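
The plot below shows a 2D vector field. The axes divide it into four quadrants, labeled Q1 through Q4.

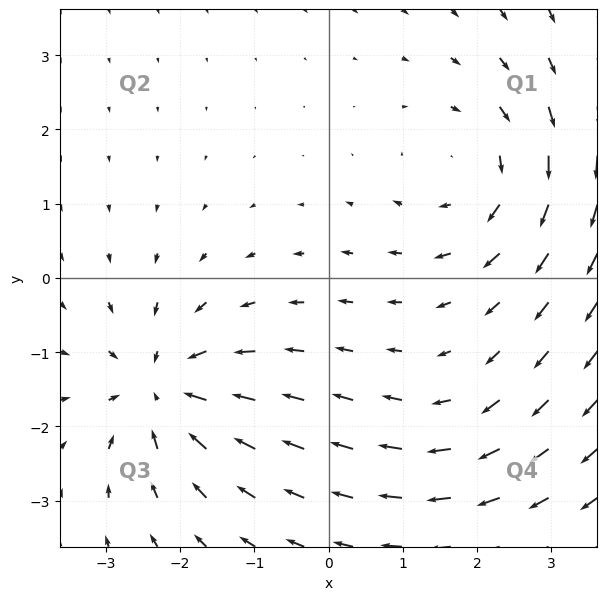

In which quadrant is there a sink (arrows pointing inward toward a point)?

Q3

The sink sits at approximately (-2.2, -1.5), which lies in quadrant Q3. The divergence there is about -6, negative as expected for a sink.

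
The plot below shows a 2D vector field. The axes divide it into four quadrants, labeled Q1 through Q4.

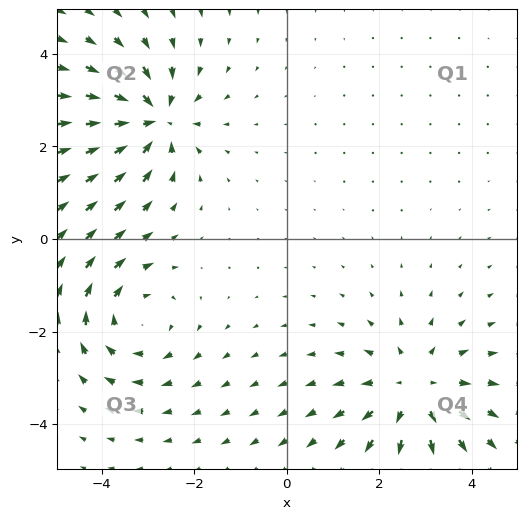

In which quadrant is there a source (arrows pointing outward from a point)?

Q4

The source sits at approximately (2.8, -3.3), which lies in quadrant Q4. The divergence there is about +3, positive as expected for a source.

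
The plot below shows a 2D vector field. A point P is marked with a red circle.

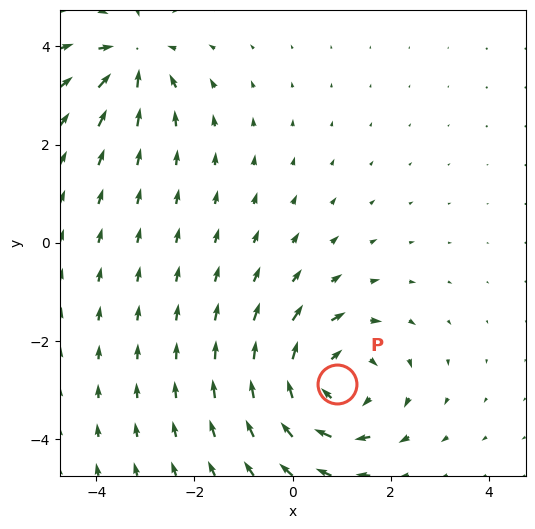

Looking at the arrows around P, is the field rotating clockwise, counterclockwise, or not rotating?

clockwise

Near P at (0.9, -2.9) the arrows circulate clockwise. The curl (z-component) there is about -4; negative curl means clockwise rotation.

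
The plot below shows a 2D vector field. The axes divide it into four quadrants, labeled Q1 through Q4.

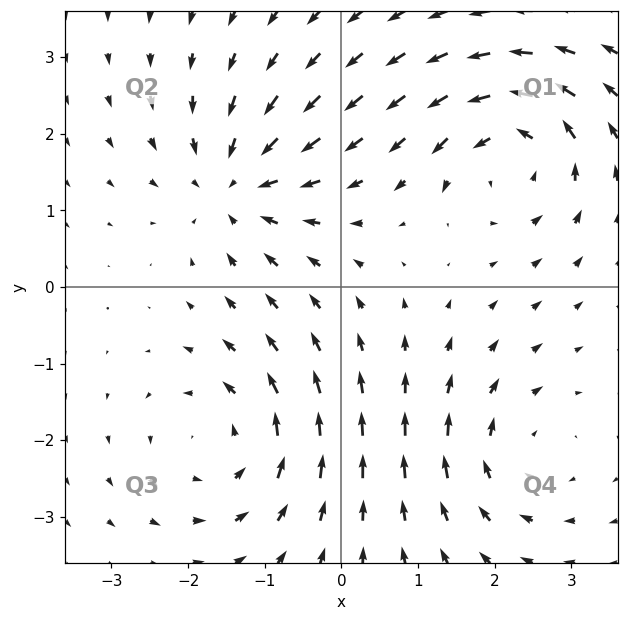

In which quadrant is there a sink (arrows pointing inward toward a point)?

The sink sits at approximately (-1.4, 1.3), which lies in quadrant Q2. The divergence there is about -5, negative as expected for a sink.

Q2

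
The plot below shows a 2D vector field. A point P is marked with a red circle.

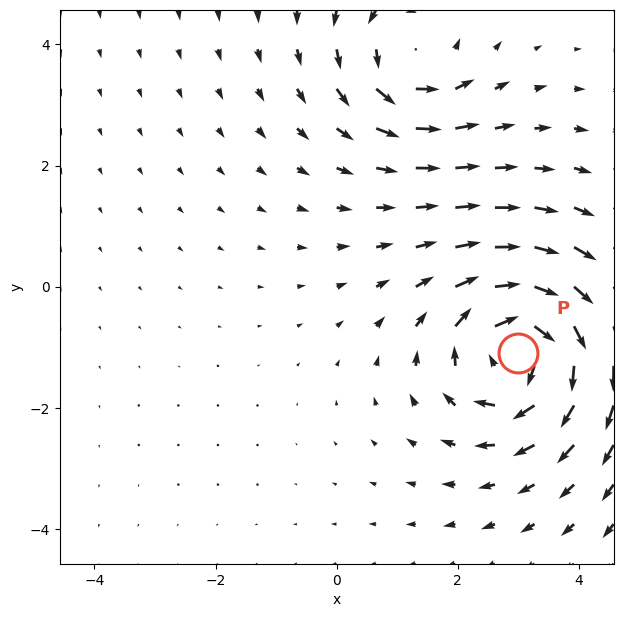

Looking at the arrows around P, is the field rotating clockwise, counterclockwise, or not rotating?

clockwise

Near P at (3.0, -1.1) the arrows circulate clockwise. The curl (z-component) there is about -5; negative curl means clockwise rotation.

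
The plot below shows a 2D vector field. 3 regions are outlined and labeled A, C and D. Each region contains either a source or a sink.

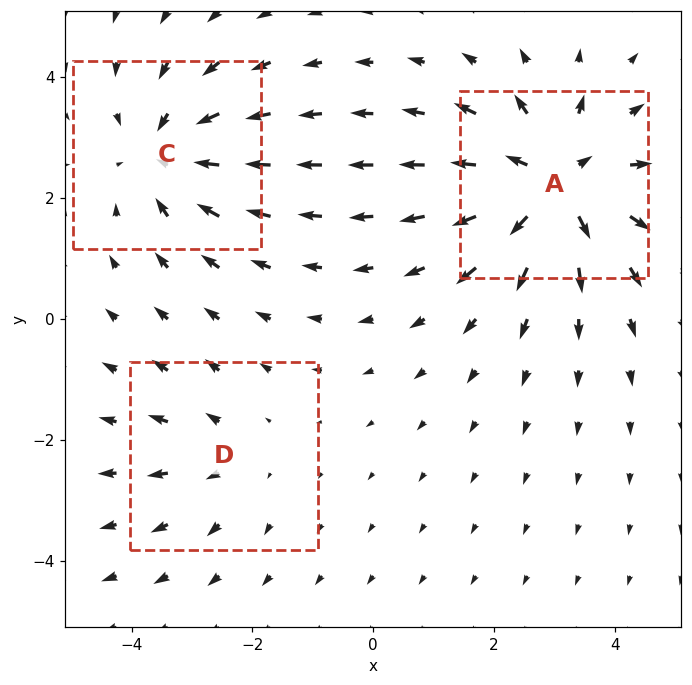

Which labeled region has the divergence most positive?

A

Divergence at each region's feature centre — A: about +4, C: about -3, D: about +2. Region A is most positive.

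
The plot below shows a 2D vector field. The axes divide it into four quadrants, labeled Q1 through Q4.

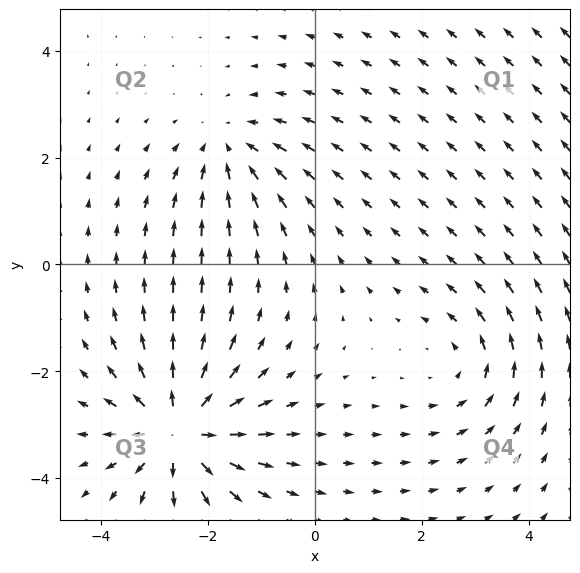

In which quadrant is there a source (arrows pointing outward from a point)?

The source sits at approximately (-2.5, -3.1), which lies in quadrant Q3. The divergence there is about +5, positive as expected for a source.

Q3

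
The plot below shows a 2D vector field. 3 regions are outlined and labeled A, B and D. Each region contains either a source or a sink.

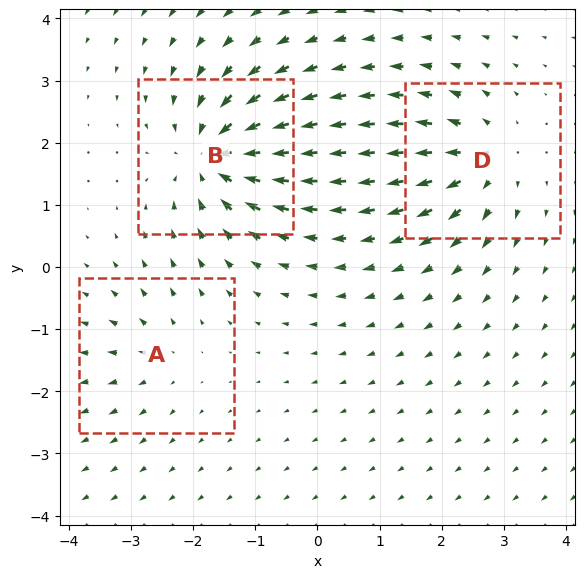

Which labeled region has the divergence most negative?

Divergence at each region's feature centre — A: about +2, B: about -6, D: about +4. Region B is most negative.

B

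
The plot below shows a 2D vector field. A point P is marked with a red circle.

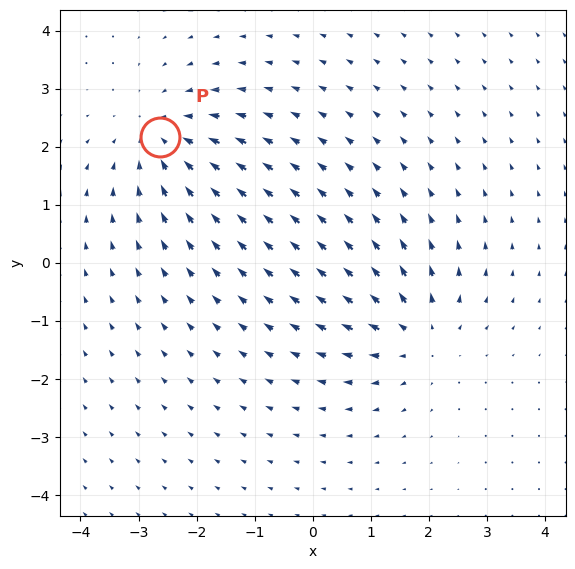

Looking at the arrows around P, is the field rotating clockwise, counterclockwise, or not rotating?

Near P at (-2.6, 2.2) the arrows show no circulation. The curl there is ≈0.

not rotating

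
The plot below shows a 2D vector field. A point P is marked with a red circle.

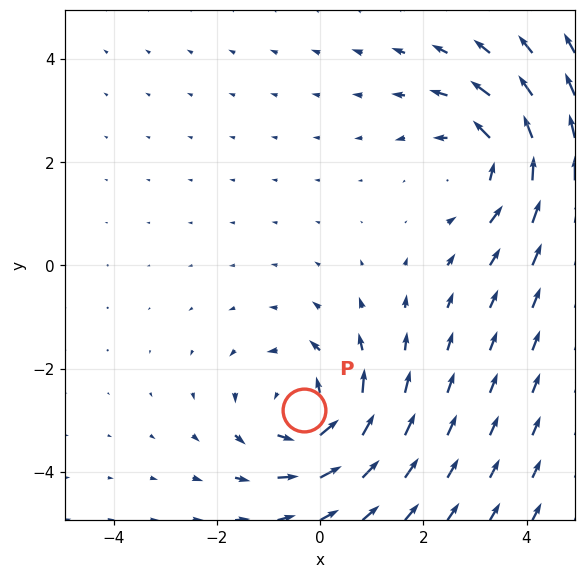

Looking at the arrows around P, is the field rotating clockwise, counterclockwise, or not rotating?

counterclockwise

Near P at (-0.3, -2.8) the arrows circulate counterclockwise. The curl (z-component) there is about +4; positive curl means counterclockwise rotation.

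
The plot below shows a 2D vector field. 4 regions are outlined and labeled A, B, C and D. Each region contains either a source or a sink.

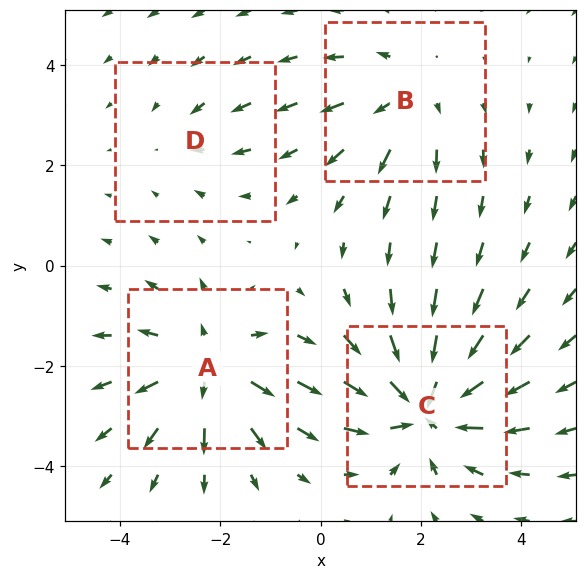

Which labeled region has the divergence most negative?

Divergence at each region's feature centre — A: about +4, B: about +3, C: about -6, D: about -2. Region C is most negative.

C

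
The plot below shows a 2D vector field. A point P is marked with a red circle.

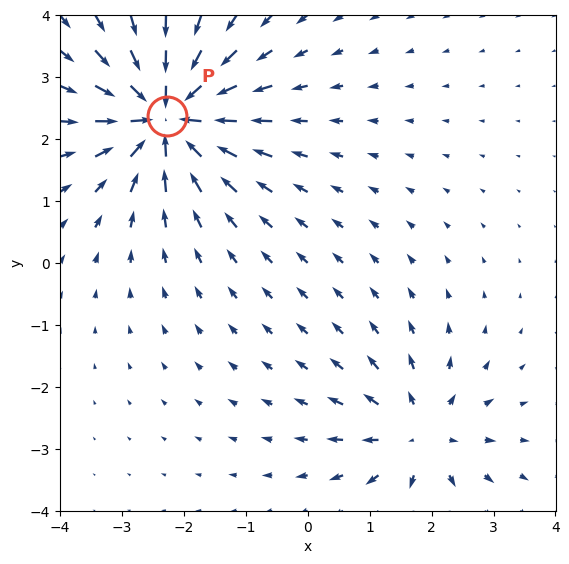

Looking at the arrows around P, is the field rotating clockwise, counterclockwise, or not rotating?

not rotating

Near P at (-2.3, 2.4) the arrows show no circulation. The curl there is ≈0.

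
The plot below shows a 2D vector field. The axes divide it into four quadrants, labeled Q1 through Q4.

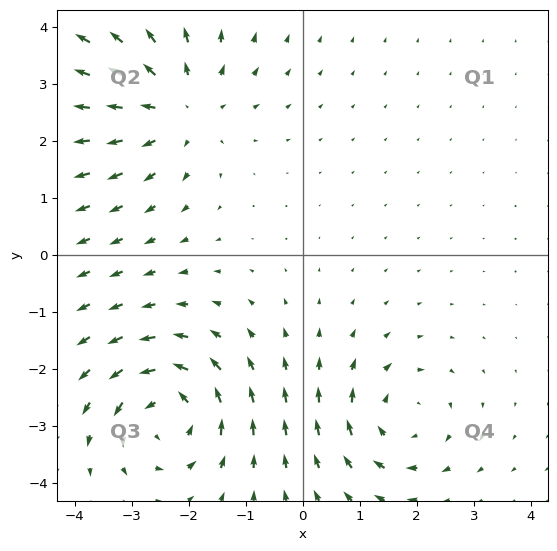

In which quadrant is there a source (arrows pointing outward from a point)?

The source sits at approximately (-2.2, 2.6), which lies in quadrant Q2. The divergence there is about +3, positive as expected for a source.

Q2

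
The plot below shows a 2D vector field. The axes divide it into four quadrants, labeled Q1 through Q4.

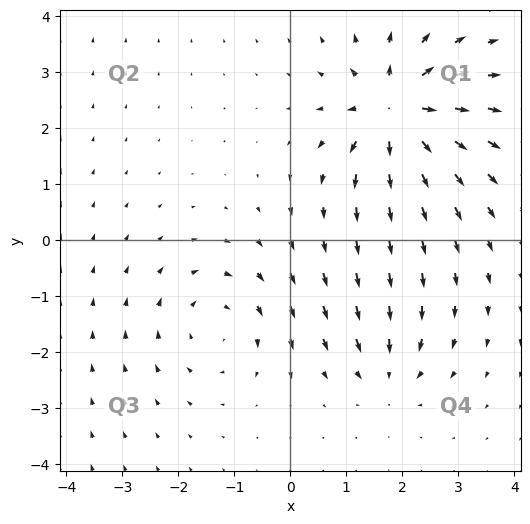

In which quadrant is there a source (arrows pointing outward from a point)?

Q1

The source sits at approximately (1.9, 2.3), which lies in quadrant Q1. The divergence there is about +7, positive as expected for a source.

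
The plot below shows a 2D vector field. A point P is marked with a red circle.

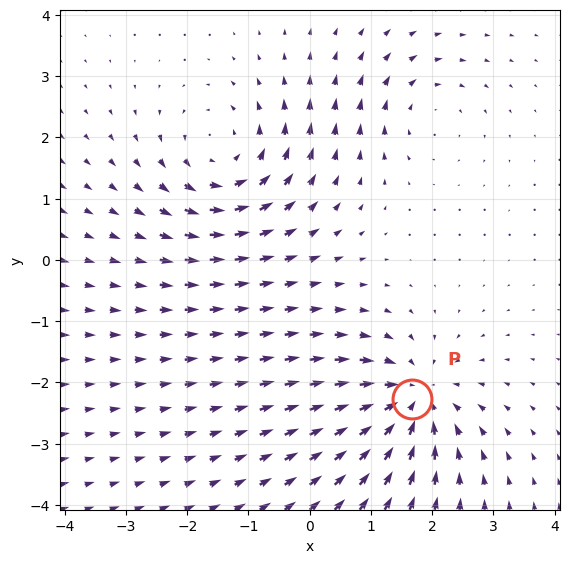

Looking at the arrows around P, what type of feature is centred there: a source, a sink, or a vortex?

sink

At P (1.7, -2.3) the arrows converge inward. Divergence about -5, curl ≈0 — negative divergence with near-zero curl is a sink.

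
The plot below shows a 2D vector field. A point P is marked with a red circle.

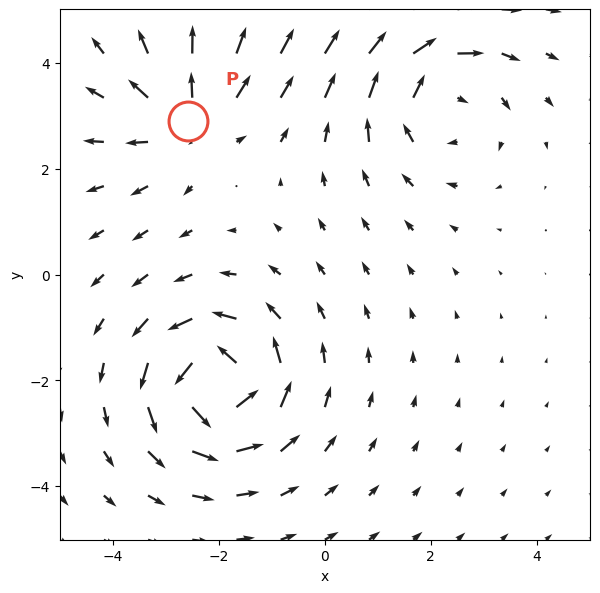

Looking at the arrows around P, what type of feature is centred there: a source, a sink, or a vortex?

source

At P (-2.6, 2.9) the arrows spread outward. Divergence about +3, curl ≈0 — positive divergence with near-zero curl is a source.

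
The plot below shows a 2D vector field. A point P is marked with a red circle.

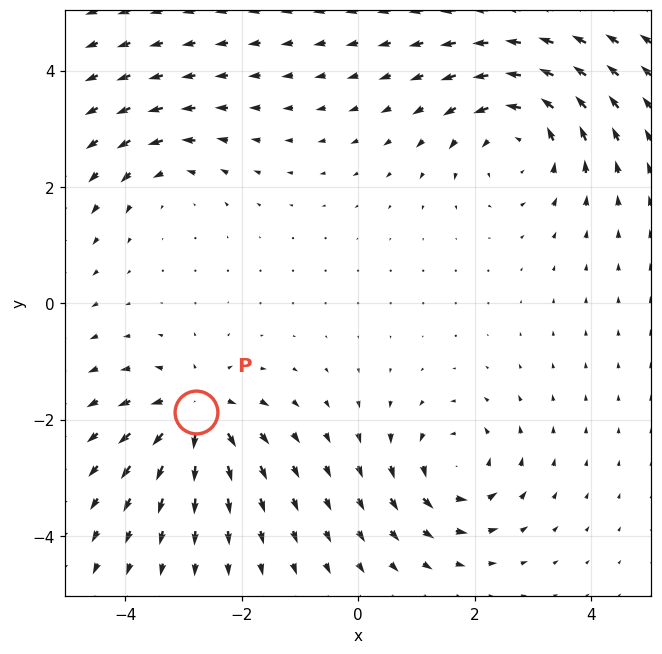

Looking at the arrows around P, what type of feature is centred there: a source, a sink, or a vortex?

At P (-2.8, -1.9) the arrows spread outward. Divergence about +5, curl ≈0 — positive divergence with near-zero curl is a source.

source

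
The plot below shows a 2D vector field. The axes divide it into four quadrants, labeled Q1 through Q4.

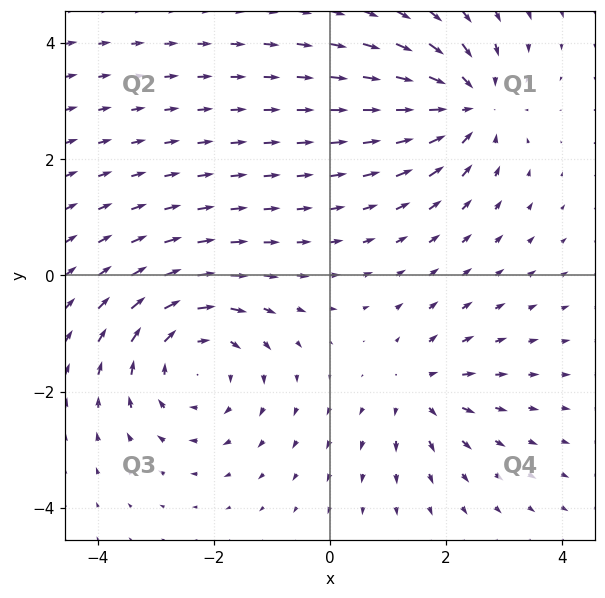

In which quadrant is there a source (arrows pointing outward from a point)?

The source sits at approximately (1.5, -2.0), which lies in quadrant Q4. The divergence there is about +3, positive as expected for a source.

Q4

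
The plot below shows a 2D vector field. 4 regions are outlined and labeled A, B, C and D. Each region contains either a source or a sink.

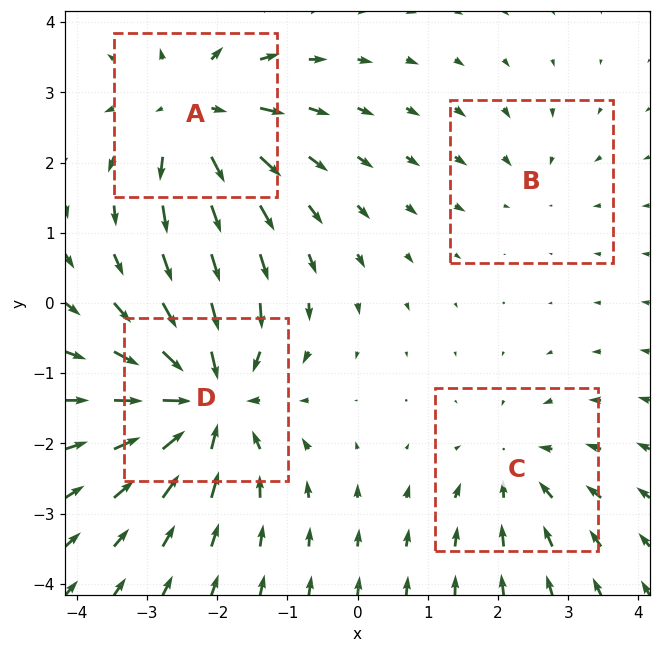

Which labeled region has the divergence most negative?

Divergence at each region's feature centre — A: about +5, B: about -2, C: about -3, D: about -7. Region D is most negative.

D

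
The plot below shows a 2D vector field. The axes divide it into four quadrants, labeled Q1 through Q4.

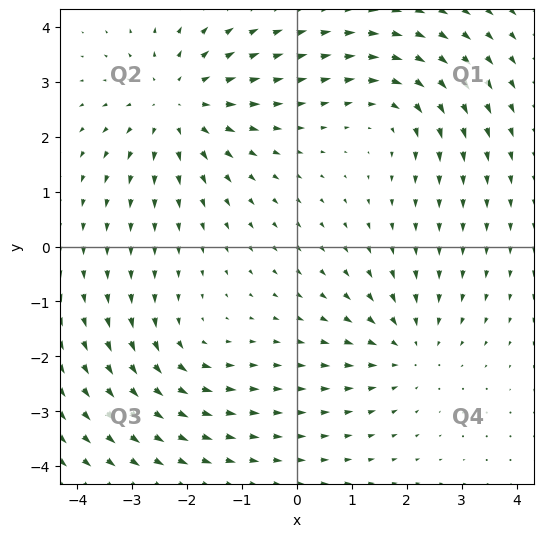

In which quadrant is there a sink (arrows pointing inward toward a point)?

The sink sits at approximately (2.0, -1.9), which lies in quadrant Q4. The divergence there is about -3, negative as expected for a sink.

Q4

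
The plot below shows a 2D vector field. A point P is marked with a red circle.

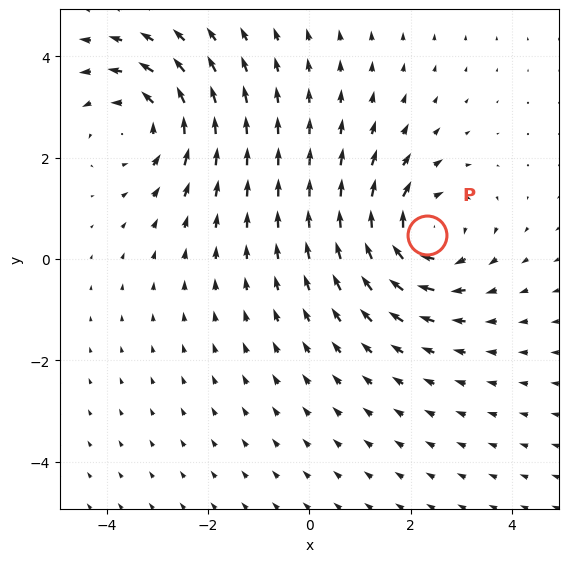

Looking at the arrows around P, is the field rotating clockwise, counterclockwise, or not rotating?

Near P at (2.3, 0.5) the arrows circulate clockwise. The curl (z-component) there is about -4; negative curl means clockwise rotation.

clockwise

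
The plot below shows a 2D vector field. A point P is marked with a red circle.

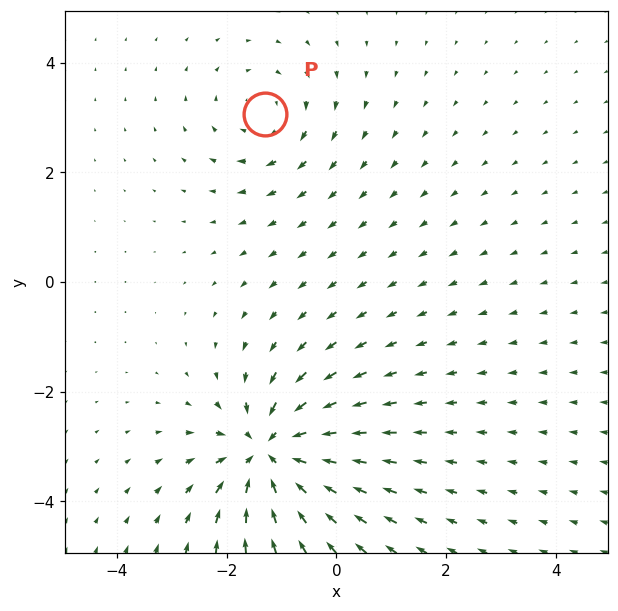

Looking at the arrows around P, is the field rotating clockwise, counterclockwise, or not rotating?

Near P at (-1.3, 3.1) the arrows circulate clockwise. The curl (z-component) there is about -3; negative curl means clockwise rotation.

clockwise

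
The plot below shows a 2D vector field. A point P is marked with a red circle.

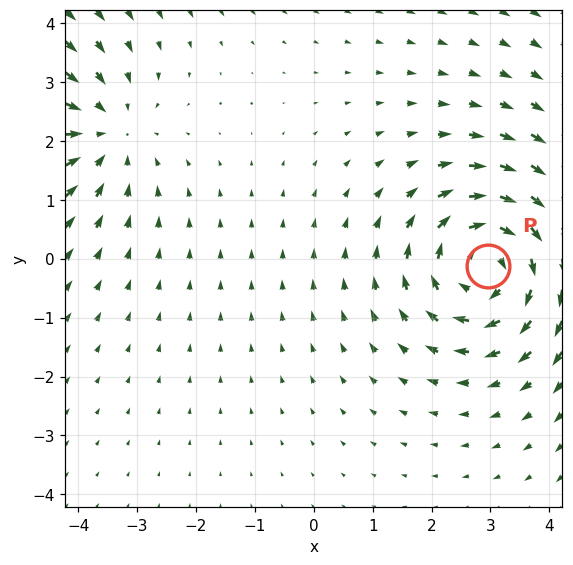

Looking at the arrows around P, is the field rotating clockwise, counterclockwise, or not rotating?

clockwise

Near P at (3.0, -0.1) the arrows circulate clockwise. The curl (z-component) there is about -5; negative curl means clockwise rotation.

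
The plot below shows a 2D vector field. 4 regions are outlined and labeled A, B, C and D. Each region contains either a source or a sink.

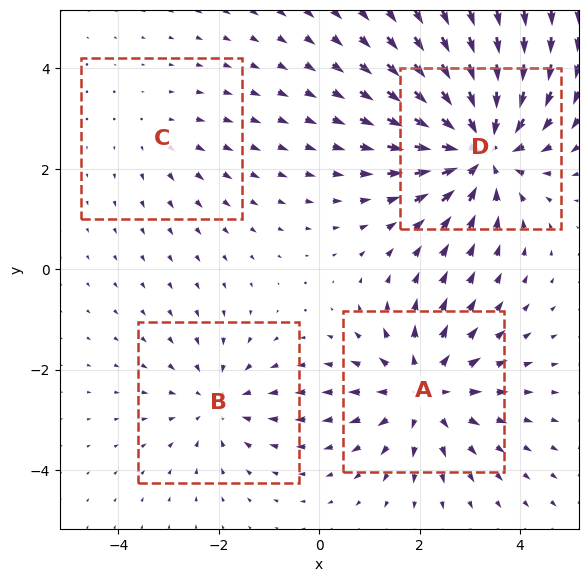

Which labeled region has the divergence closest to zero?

Divergence at each region's feature centre — A: about +5, B: about -3, C: about +2, D: about -7. Region C is closest to zero.

C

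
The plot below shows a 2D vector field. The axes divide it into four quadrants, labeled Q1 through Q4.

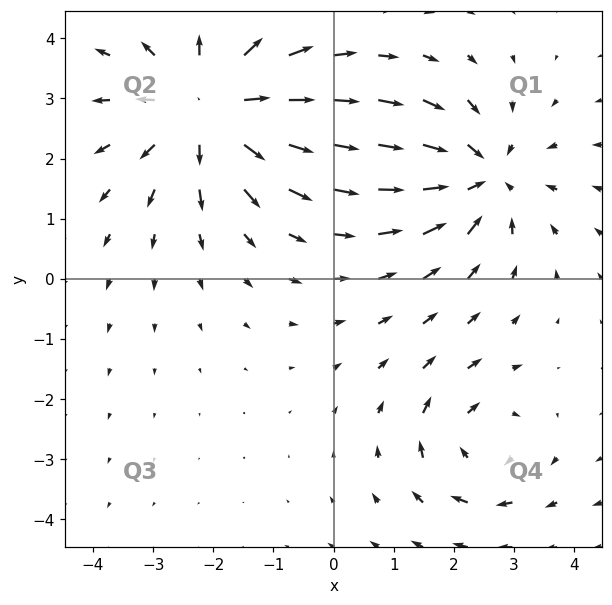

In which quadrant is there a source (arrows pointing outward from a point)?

The source sits at approximately (-2.1, 2.9), which lies in quadrant Q2. The divergence there is about +4, positive as expected for a source.

Q2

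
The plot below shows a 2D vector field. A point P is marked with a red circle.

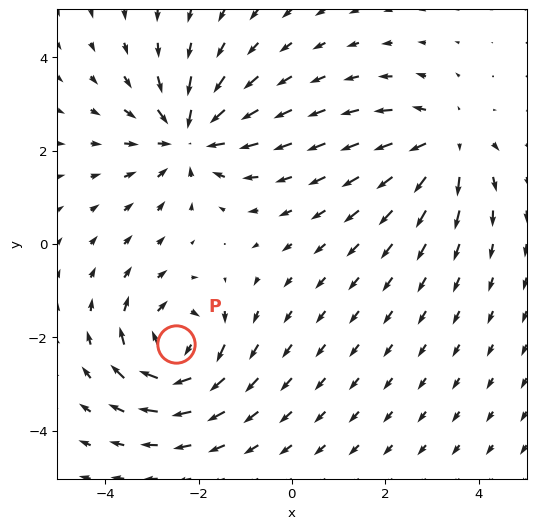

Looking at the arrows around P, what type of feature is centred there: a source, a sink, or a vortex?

At P (-2.5, -2.2) the arrows circulate clockwise. Divergence ≈0, curl about -6 — near-zero divergence with nonzero curl is a vortex.

vortex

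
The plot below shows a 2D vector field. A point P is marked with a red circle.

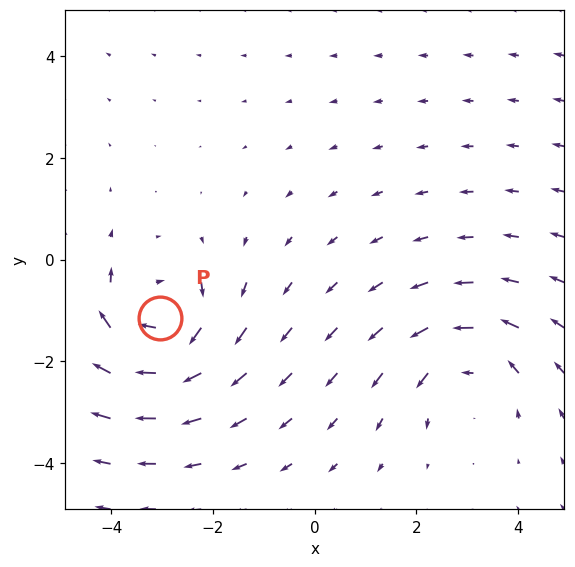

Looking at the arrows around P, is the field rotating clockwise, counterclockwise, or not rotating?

clockwise

Near P at (-3.0, -1.2) the arrows circulate clockwise. The curl (z-component) there is about -6; negative curl means clockwise rotation.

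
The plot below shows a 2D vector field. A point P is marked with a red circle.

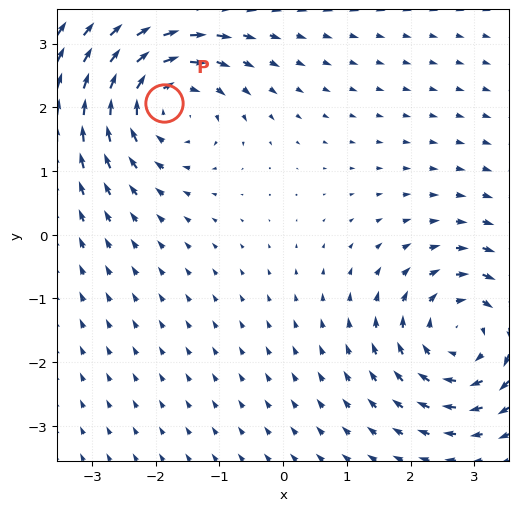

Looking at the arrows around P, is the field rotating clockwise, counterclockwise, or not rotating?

clockwise

Near P at (-1.9, 2.1) the arrows circulate clockwise. The curl (z-component) there is about -4; negative curl means clockwise rotation.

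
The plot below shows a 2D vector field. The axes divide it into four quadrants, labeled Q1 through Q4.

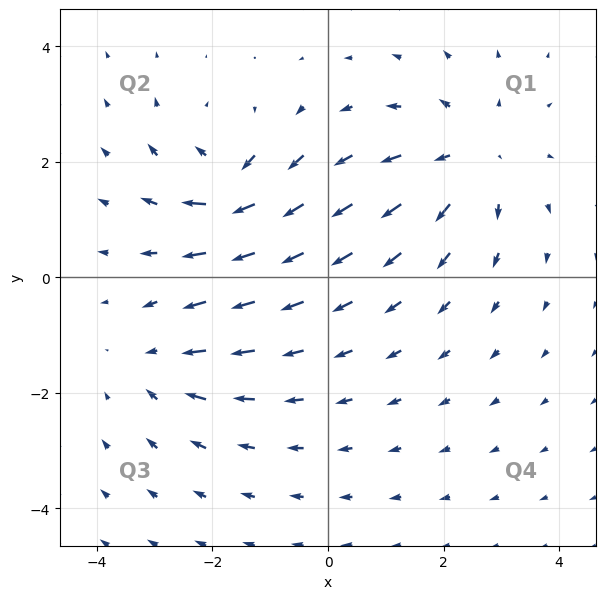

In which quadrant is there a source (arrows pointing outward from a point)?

Q1

The source sits at approximately (2.5, 2.1), which lies in quadrant Q1. The divergence there is about +4, positive as expected for a source.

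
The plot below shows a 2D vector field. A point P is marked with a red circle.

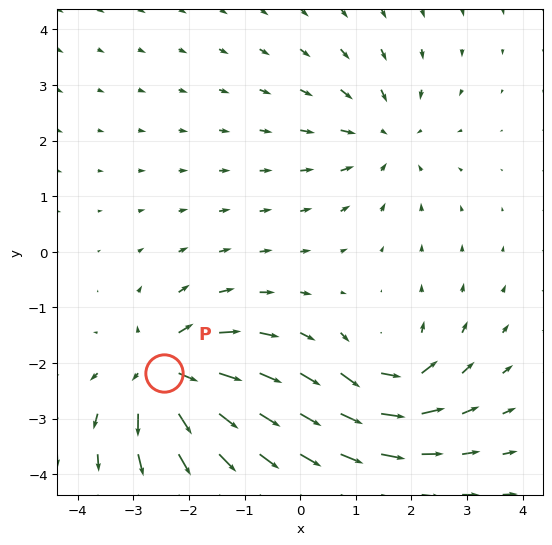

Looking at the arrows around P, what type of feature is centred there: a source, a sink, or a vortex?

source

At P (-2.4, -2.2) the arrows spread outward. Divergence about +7, curl ≈0 — positive divergence with near-zero curl is a source.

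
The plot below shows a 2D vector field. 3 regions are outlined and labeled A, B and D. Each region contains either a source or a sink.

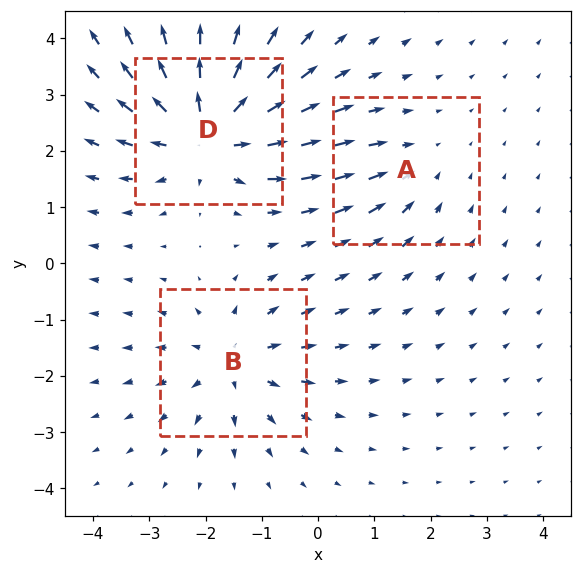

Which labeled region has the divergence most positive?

D

Divergence at each region's feature centre — A: about -2, B: about +4, D: about +5. Region D is most positive.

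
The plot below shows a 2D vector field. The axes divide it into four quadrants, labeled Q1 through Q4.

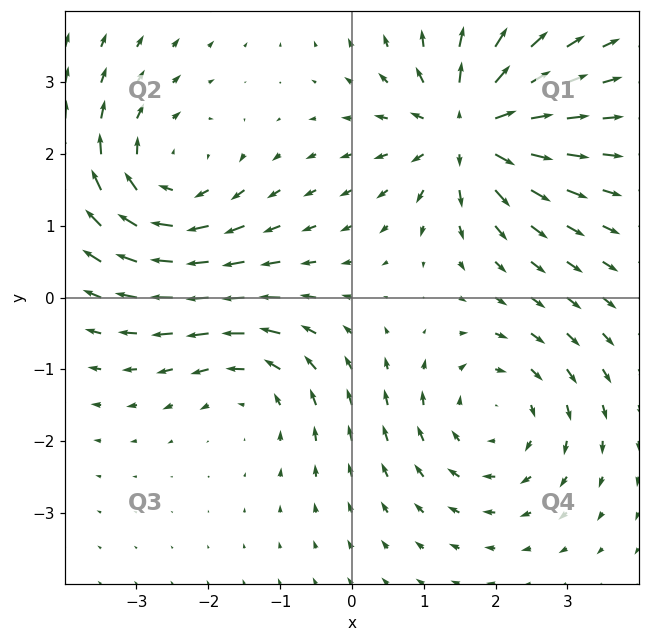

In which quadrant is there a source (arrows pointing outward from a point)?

The source sits at approximately (1.6, 2.3), which lies in quadrant Q1. The divergence there is about +5, positive as expected for a source.

Q1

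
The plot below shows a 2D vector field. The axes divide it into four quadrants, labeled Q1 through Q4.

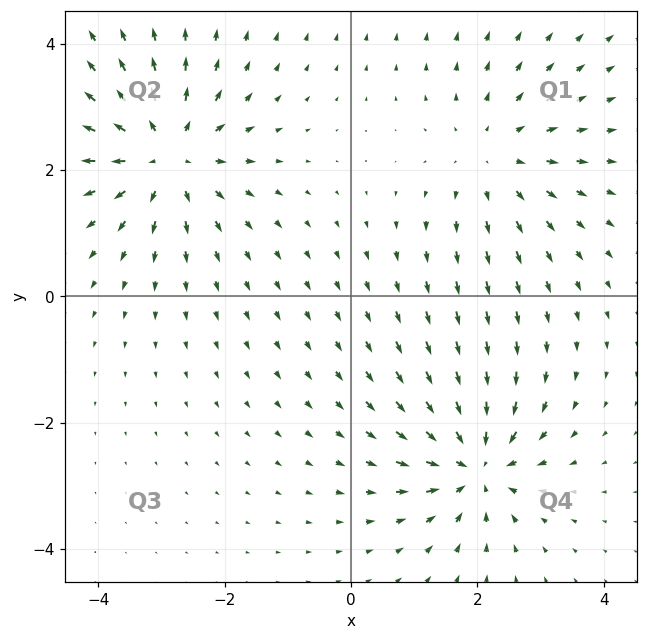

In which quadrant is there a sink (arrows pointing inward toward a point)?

The sink sits at approximately (2.0, -2.7), which lies in quadrant Q4. The divergence there is about -6, negative as expected for a sink.

Q4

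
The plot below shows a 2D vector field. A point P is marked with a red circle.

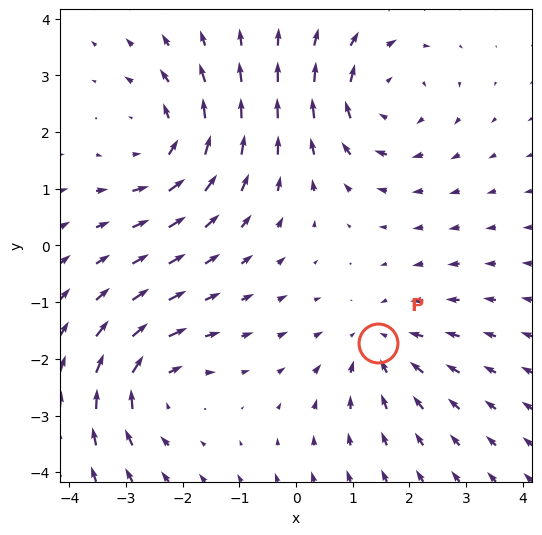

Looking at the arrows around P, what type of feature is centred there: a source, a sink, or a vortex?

At P (1.4, -1.7) the arrows converge inward. Divergence about -3, curl ≈0 — negative divergence with near-zero curl is a sink.

sink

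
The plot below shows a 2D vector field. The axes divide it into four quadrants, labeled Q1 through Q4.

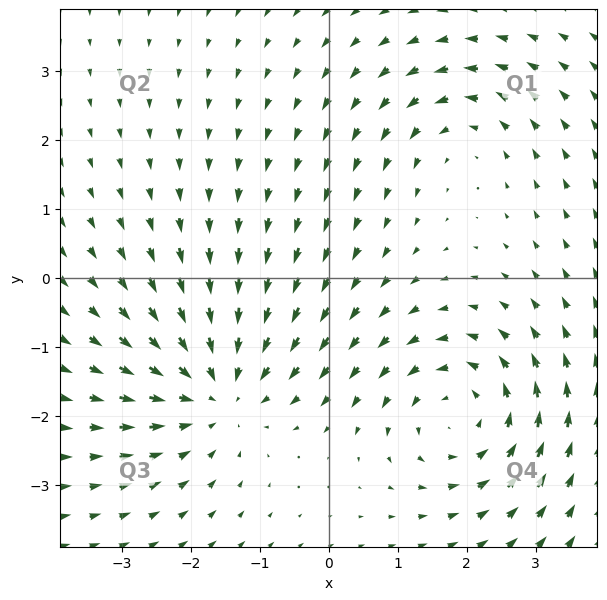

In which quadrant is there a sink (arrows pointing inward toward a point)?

The sink sits at approximately (-1.6, -1.6), which lies in quadrant Q3. The divergence there is about -4, negative as expected for a sink.

Q3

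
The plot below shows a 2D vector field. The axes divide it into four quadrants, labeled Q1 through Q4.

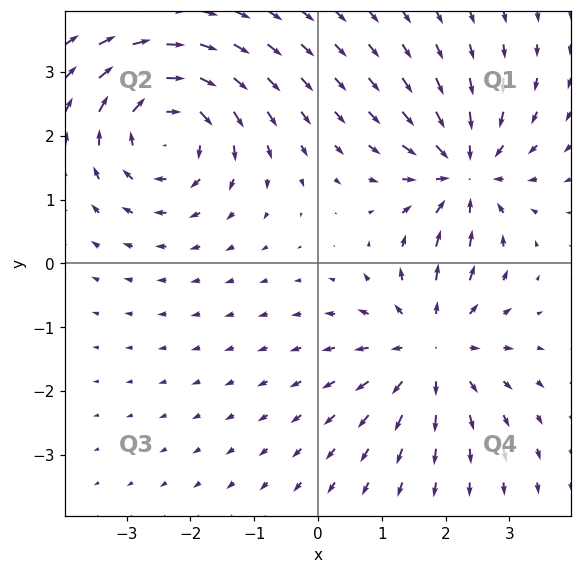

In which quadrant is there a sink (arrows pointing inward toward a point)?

Q1

The sink sits at approximately (2.3, 1.4), which lies in quadrant Q1. The divergence there is about -4, negative as expected for a sink.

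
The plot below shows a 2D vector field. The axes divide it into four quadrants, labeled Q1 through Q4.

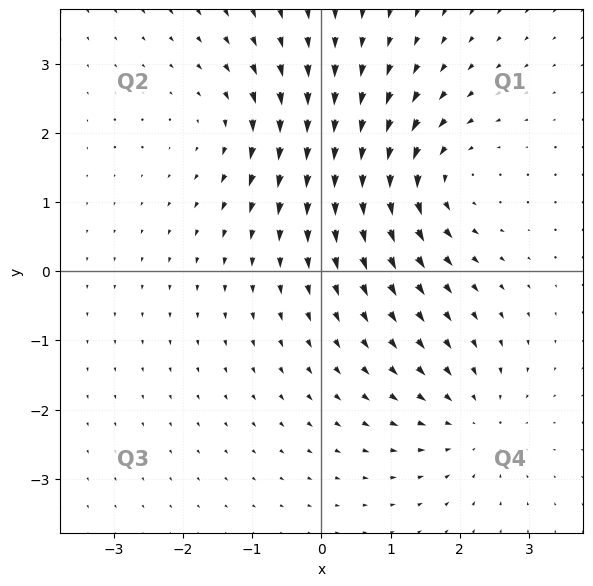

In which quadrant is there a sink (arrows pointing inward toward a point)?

The sink sits at approximately (2.2, -2.1), which lies in quadrant Q4. The divergence there is about -4, negative as expected for a sink.

Q4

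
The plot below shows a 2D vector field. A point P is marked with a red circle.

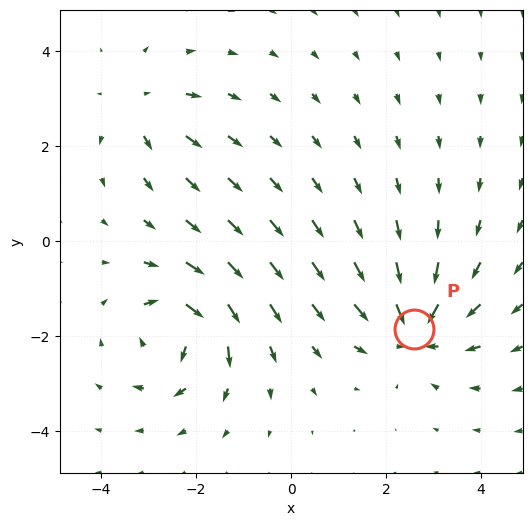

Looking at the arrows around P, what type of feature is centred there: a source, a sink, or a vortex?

At P (2.6, -1.8) the arrows converge inward. Divergence about -5, curl ≈0 — negative divergence with near-zero curl is a sink.

sink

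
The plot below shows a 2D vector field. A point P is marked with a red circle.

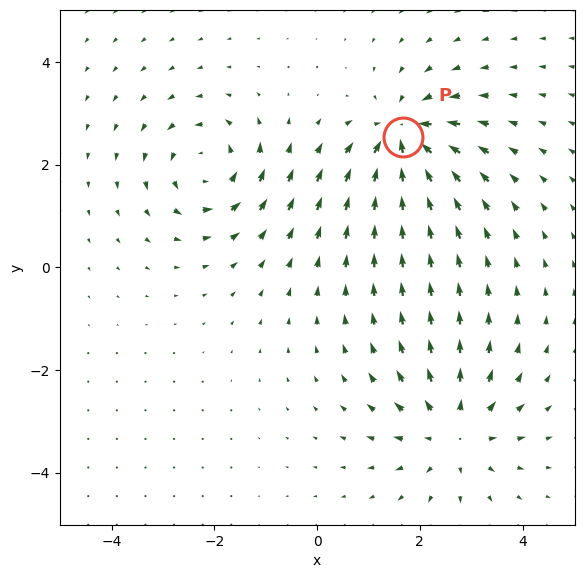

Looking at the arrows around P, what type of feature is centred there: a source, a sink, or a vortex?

sink

At P (1.7, 2.5) the arrows converge inward. Divergence about -6, curl ≈0 — negative divergence with near-zero curl is a sink.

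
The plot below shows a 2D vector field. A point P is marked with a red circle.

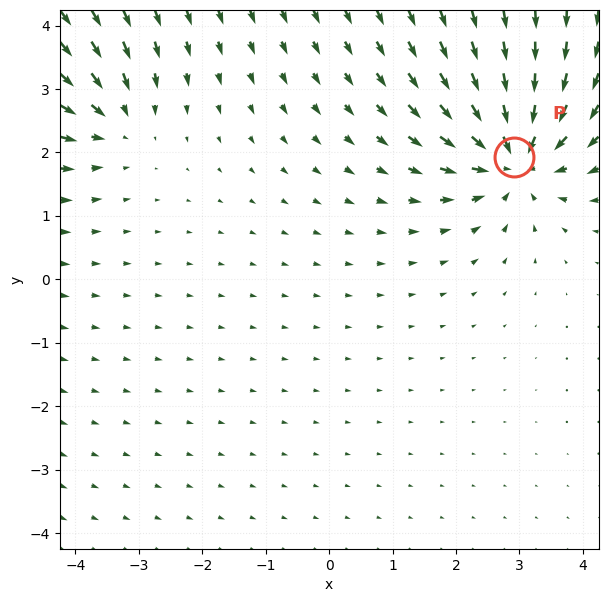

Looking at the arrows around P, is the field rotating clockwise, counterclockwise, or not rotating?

not rotating

Near P at (2.9, 1.9) the arrows show no circulation. The curl there is ≈0.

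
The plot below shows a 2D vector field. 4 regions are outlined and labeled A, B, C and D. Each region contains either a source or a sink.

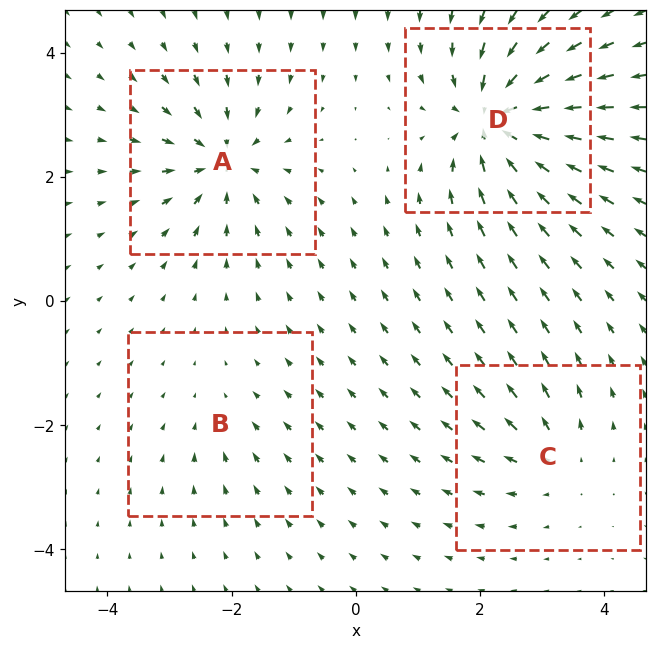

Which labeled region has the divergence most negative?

D

Divergence at each region's feature centre — A: about -7, B: about -2, C: about +4, D: about -10. Region D is most negative.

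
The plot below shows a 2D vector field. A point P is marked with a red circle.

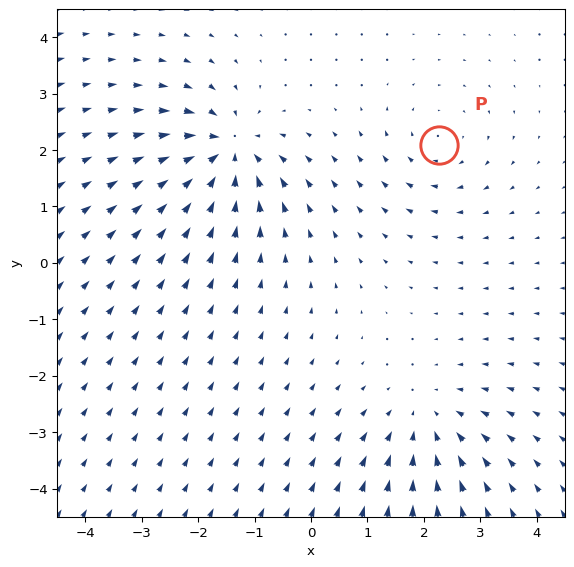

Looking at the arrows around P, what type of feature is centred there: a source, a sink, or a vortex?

vortex

At P (2.3, 2.1) the arrows circulate clockwise. Divergence ≈0, curl about -3 — near-zero divergence with nonzero curl is a vortex.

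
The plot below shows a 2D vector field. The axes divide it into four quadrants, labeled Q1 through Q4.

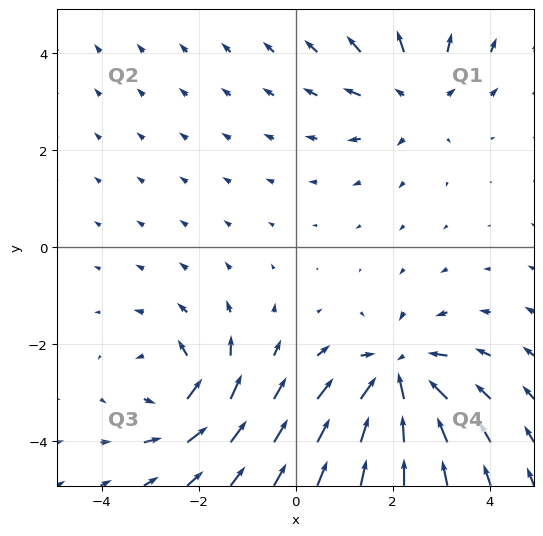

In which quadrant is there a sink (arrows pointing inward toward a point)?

Q4

The sink sits at approximately (2.1, -2.7), which lies in quadrant Q4. The divergence there is about -4, negative as expected for a sink.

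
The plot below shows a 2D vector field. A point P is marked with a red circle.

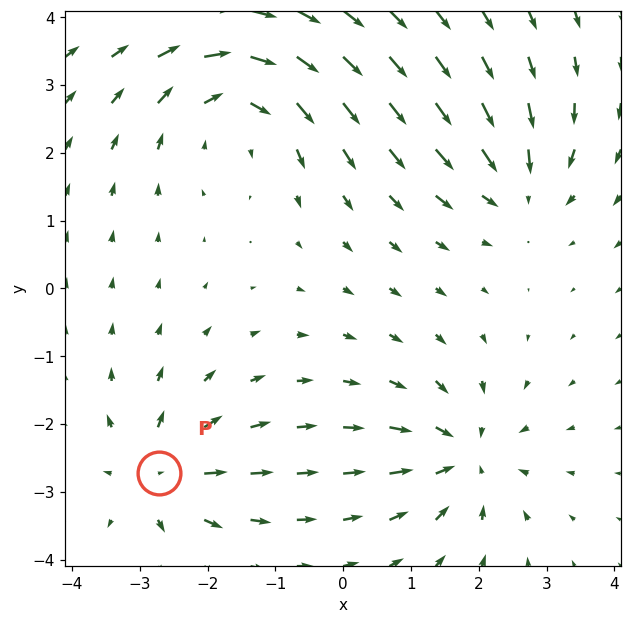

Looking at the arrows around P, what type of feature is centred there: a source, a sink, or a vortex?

At P (-2.7, -2.7) the arrows spread outward. Divergence about +5, curl ≈0 — positive divergence with near-zero curl is a source.

source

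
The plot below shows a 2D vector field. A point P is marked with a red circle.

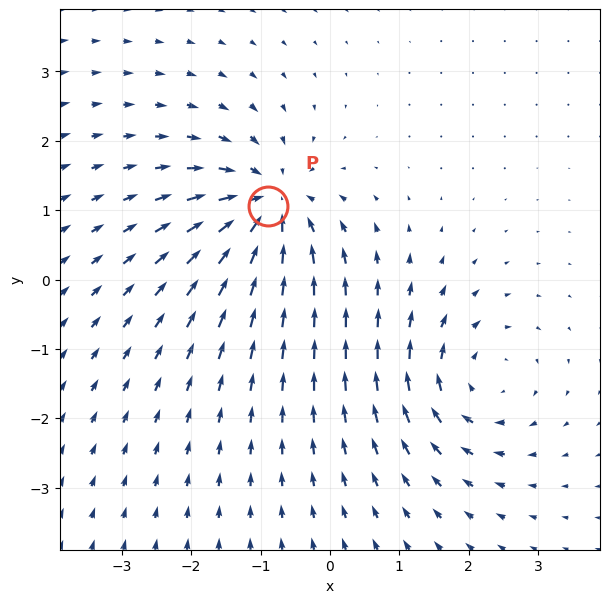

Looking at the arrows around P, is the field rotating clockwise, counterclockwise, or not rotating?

not rotating

Near P at (-0.9, 1.1) the arrows show no circulation. The curl there is ≈0.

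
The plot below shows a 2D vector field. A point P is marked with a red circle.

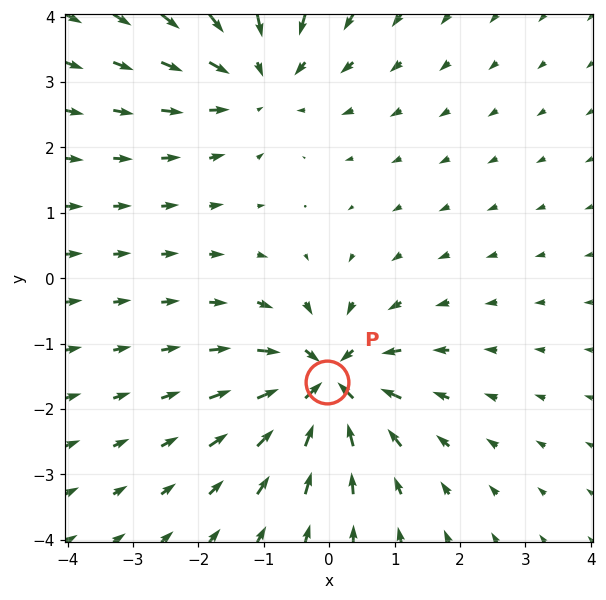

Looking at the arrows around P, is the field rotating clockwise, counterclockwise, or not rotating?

Near P at (-0.0, -1.6) the arrows show no circulation. The curl there is ≈0.

not rotating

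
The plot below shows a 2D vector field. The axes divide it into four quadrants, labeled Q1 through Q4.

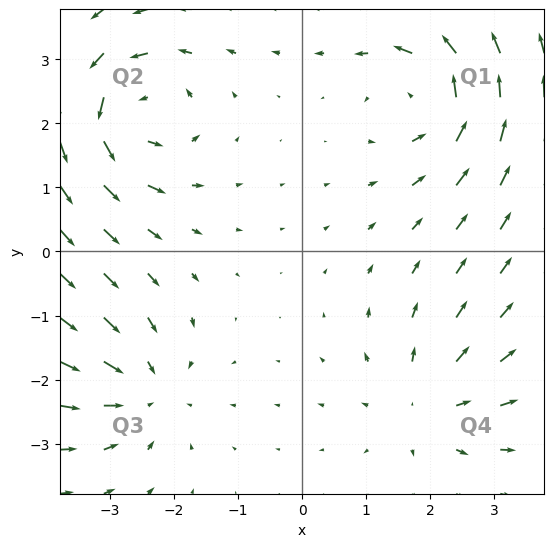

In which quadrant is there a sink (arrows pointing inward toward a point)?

The sink sits at approximately (-2.5, -2.1), which lies in quadrant Q3. The divergence there is about -5, negative as expected for a sink.

Q3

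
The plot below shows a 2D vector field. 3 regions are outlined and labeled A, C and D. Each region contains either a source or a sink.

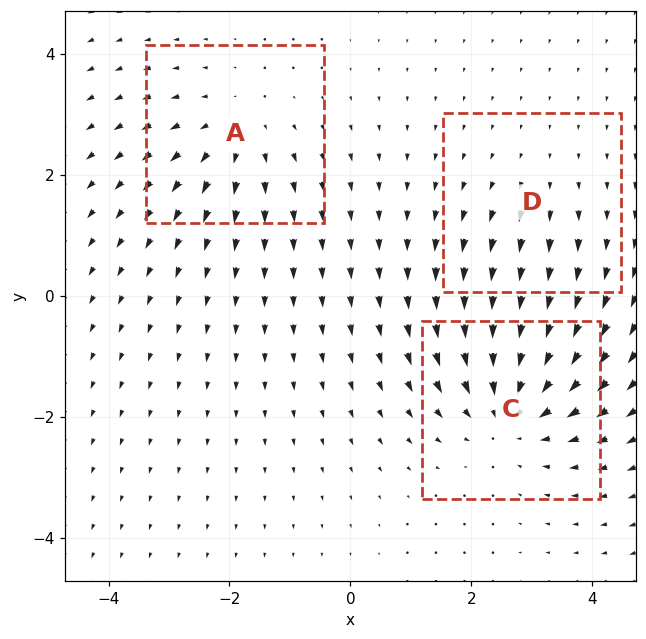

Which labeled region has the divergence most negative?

Divergence at each region's feature centre — A: about +3, C: about -4, D: about +2. Region C is most negative.

C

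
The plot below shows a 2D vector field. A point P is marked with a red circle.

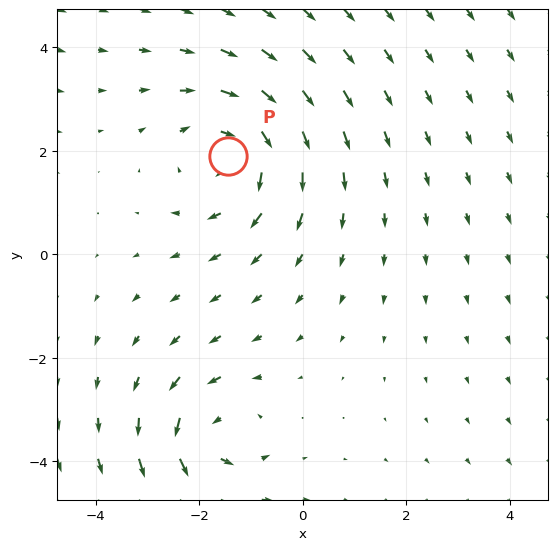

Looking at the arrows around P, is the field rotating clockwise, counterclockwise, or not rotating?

clockwise

Near P at (-1.4, 1.9) the arrows circulate clockwise. The curl (z-component) there is about -3; negative curl means clockwise rotation.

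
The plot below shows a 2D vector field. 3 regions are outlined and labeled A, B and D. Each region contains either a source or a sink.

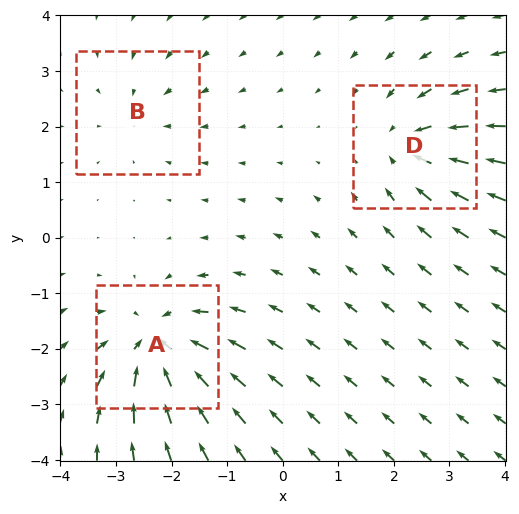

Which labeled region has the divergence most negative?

A

Divergence at each region's feature centre — A: about -6, B: about -3, D: about -4. Region A is most negative.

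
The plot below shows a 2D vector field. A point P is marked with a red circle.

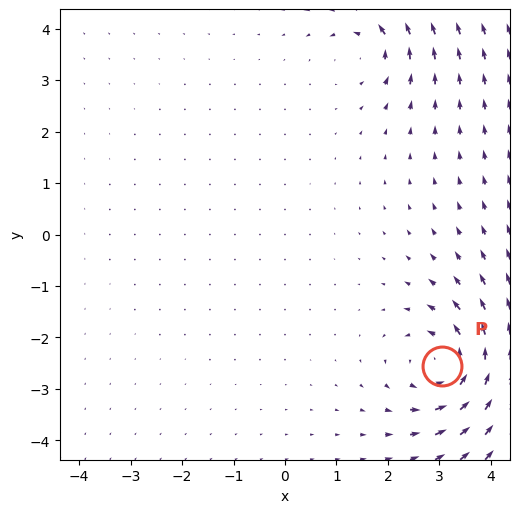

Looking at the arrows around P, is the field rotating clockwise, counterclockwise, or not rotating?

counterclockwise

Near P at (3.1, -2.6) the arrows circulate counterclockwise. The curl (z-component) there is about +5; positive curl means counterclockwise rotation.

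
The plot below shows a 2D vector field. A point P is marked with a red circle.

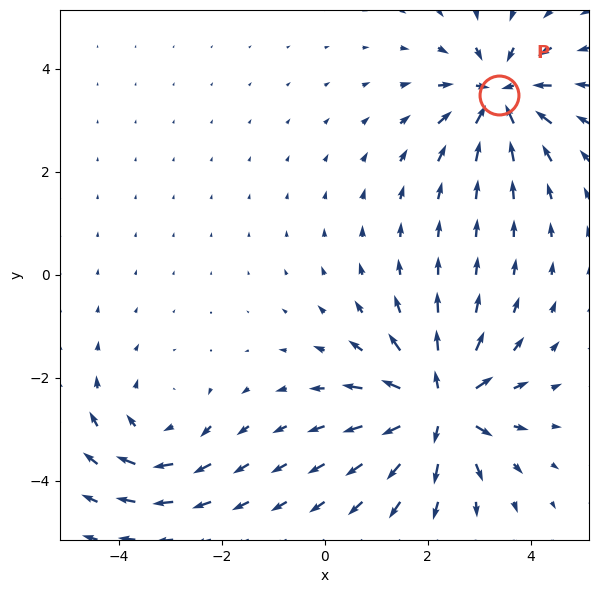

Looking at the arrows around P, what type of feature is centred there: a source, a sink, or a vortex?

sink

At P (3.4, 3.5) the arrows converge inward. Divergence about -5, curl ≈0 — negative divergence with near-zero curl is a sink.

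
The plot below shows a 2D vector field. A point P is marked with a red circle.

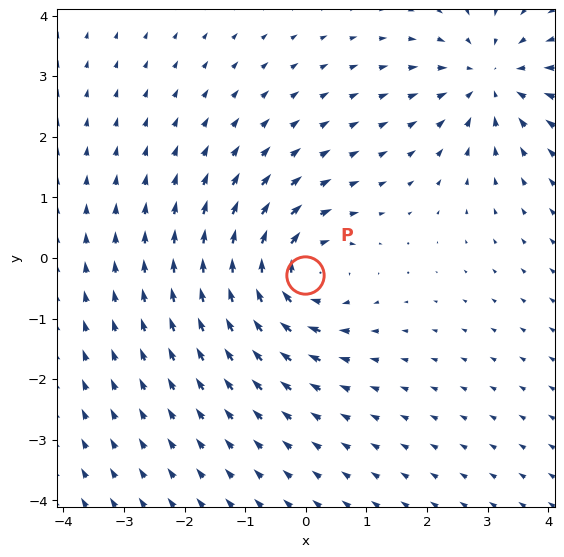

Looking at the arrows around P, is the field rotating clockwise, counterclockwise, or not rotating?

clockwise

Near P at (-0.0, -0.3) the arrows circulate clockwise. The curl (z-component) there is about -4; negative curl means clockwise rotation.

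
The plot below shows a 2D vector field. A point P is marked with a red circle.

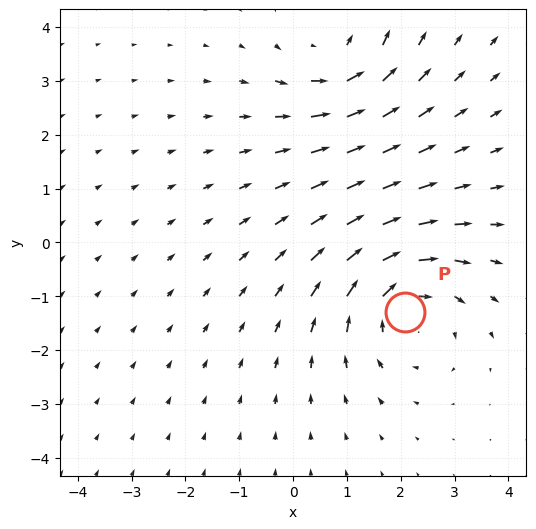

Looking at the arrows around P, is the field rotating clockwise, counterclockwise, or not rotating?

Near P at (2.1, -1.3) the arrows circulate clockwise. The curl (z-component) there is about -3; negative curl means clockwise rotation.

clockwise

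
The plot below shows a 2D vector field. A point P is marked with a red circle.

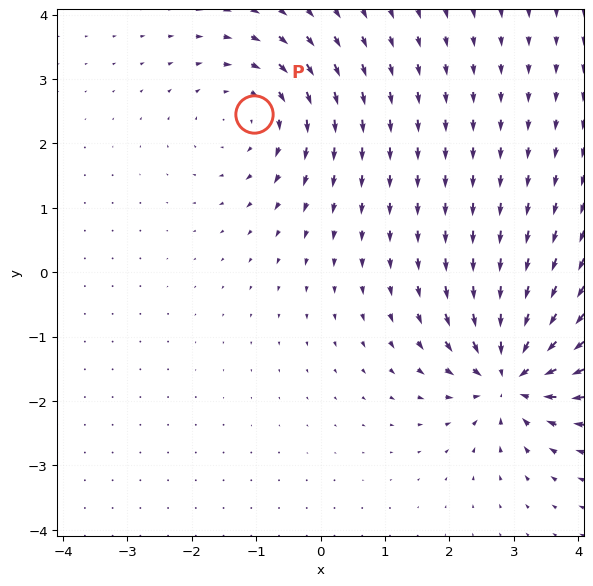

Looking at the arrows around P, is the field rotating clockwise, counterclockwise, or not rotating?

Near P at (-1.0, 2.5) the arrows circulate clockwise. The curl (z-component) there is about -3; negative curl means clockwise rotation.

clockwise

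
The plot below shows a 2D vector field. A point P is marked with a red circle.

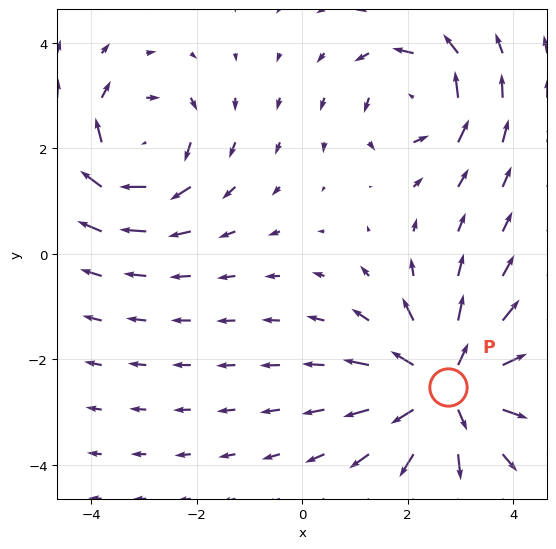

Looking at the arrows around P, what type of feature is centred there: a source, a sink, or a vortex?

At P (2.8, -2.5) the arrows spread outward. Divergence about +5, curl ≈0 — positive divergence with near-zero curl is a source.

source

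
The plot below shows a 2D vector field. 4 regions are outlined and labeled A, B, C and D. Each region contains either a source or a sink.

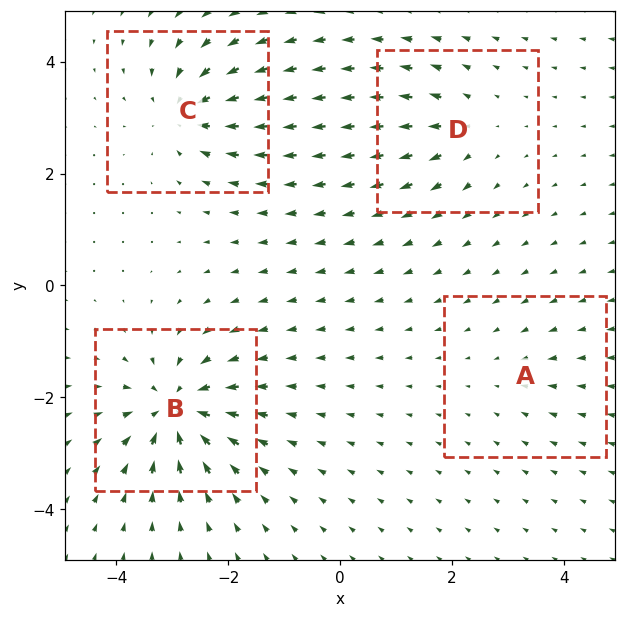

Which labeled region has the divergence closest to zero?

A

Divergence at each region's feature centre — A: about -2, B: about -9, C: about -6, D: about +4. Region A is closest to zero.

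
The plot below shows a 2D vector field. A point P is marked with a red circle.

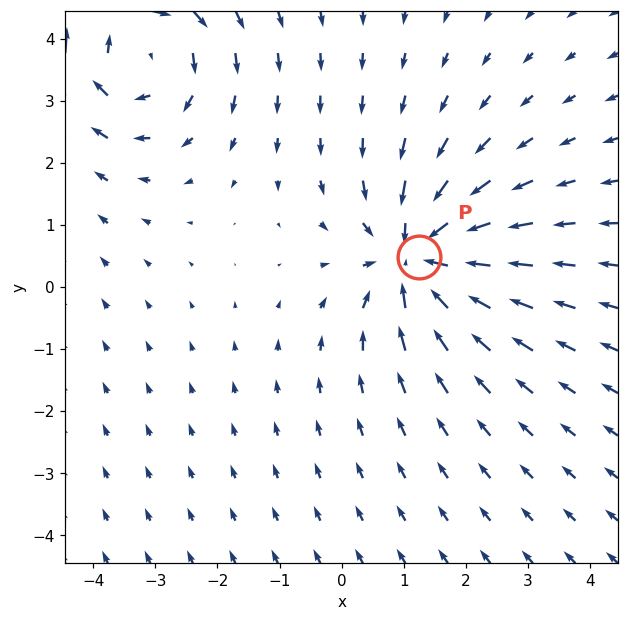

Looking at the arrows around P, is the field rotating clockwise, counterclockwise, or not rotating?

Near P at (1.2, 0.5) the arrows show no circulation. The curl there is ≈0.

not rotating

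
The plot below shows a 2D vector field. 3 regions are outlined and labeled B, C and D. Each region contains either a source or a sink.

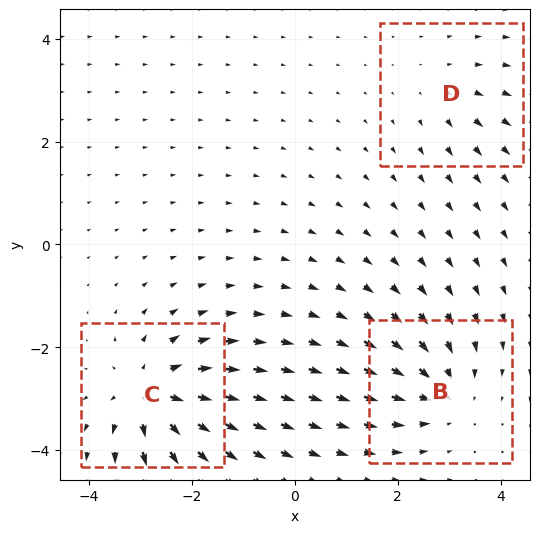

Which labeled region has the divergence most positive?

C

Divergence at each region's feature centre — B: about -4, C: about +5, D: about +2. Region C is most positive.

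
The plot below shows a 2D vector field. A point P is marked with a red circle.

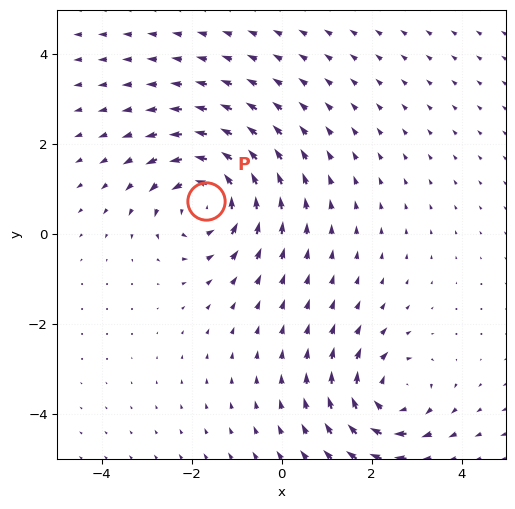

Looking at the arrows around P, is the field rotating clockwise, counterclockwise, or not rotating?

counterclockwise

Near P at (-1.7, 0.7) the arrows circulate counterclockwise. The curl (z-component) there is about +5; positive curl means counterclockwise rotation.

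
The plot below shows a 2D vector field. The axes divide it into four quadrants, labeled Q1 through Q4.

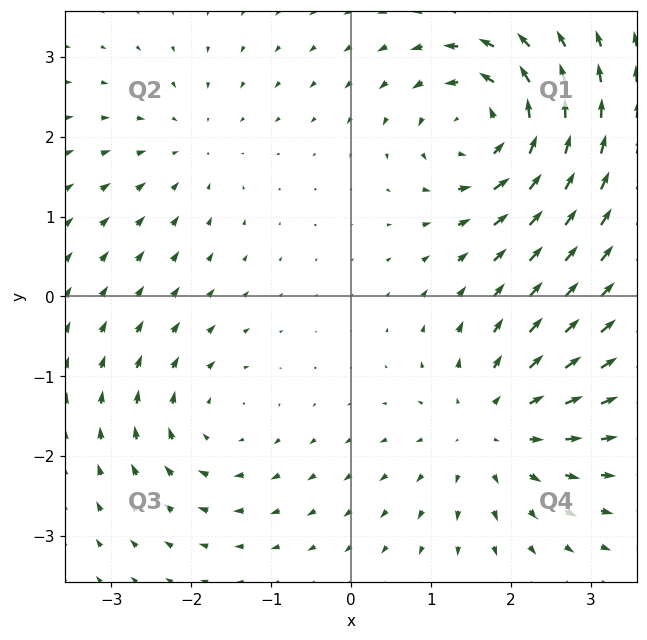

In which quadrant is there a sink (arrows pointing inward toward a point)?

Q2

The sink sits at approximately (-2.0, 1.9), which lies in quadrant Q2. The divergence there is about -2, negative as expected for a sink.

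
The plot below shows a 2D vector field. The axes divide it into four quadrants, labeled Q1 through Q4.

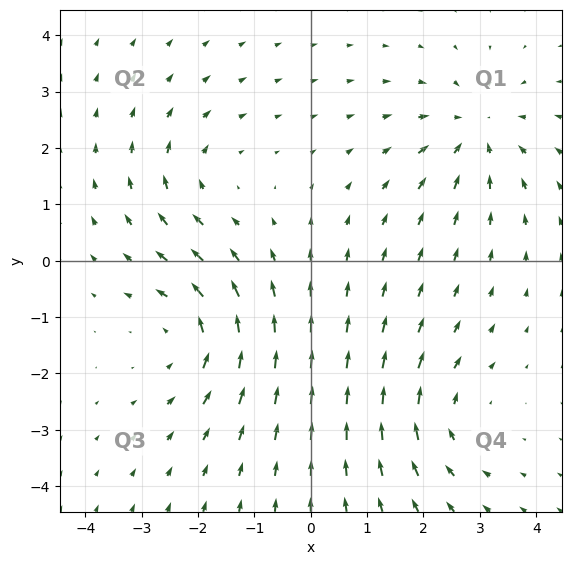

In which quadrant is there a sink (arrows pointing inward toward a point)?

The sink sits at approximately (2.9, 2.3), which lies in quadrant Q1. The divergence there is about -4, negative as expected for a sink.

Q1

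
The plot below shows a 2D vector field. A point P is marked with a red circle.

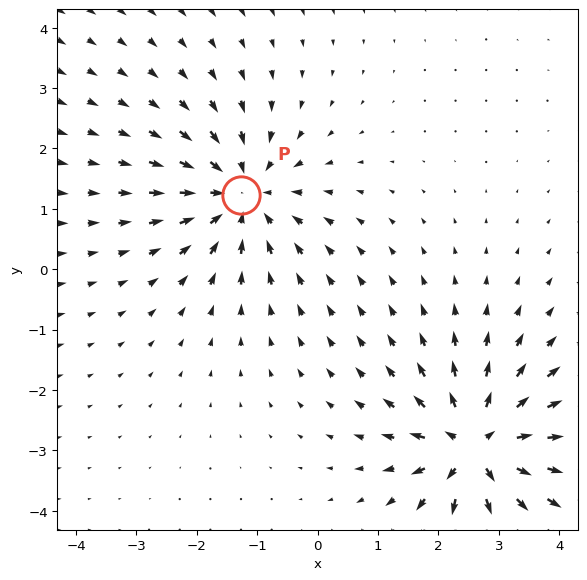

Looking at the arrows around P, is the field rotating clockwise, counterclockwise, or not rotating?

Near P at (-1.3, 1.2) the arrows show no circulation. The curl there is ≈0.

not rotating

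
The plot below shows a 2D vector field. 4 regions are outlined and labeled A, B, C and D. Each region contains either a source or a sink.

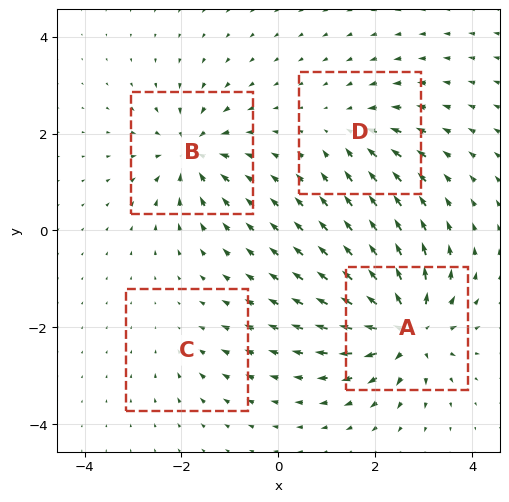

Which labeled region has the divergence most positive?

A

Divergence at each region's feature centre — A: about +9, B: about -6, C: about -2, D: about -4. Region A is most positive.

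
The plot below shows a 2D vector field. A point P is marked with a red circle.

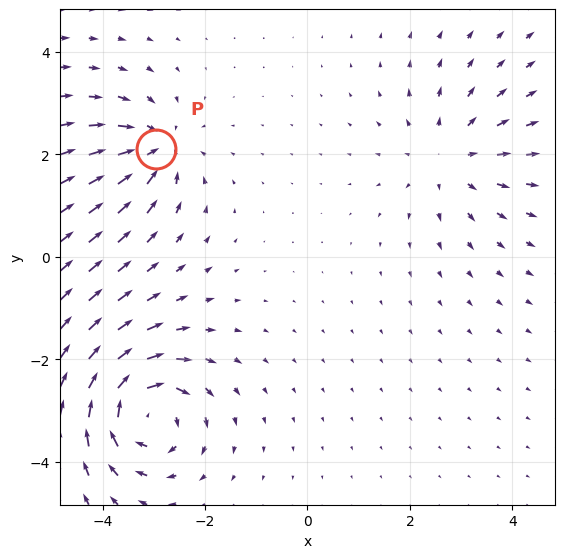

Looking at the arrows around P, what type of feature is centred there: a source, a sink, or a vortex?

sink

At P (-3.0, 2.1) the arrows converge inward. Divergence about -4, curl ≈0 — negative divergence with near-zero curl is a sink.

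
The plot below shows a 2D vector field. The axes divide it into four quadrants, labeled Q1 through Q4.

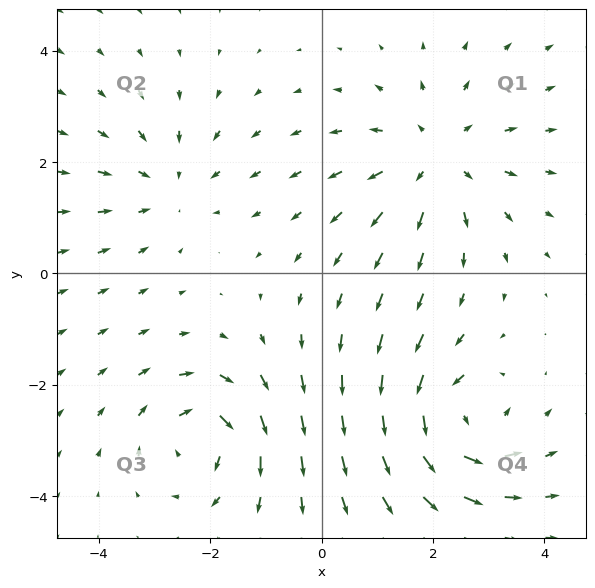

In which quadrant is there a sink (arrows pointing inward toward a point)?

The sink sits at approximately (-2.7, 1.6), which lies in quadrant Q2. The divergence there is about -2, negative as expected for a sink.

Q2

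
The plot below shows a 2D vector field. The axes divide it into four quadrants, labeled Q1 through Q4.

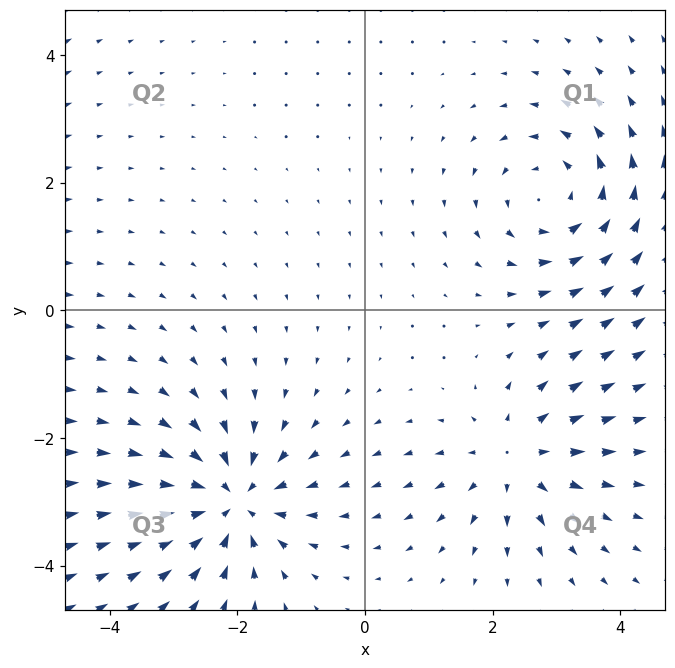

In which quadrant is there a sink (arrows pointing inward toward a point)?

Q3

The sink sits at approximately (-2.1, -3.0), which lies in quadrant Q3. The divergence there is about -5, negative as expected for a sink.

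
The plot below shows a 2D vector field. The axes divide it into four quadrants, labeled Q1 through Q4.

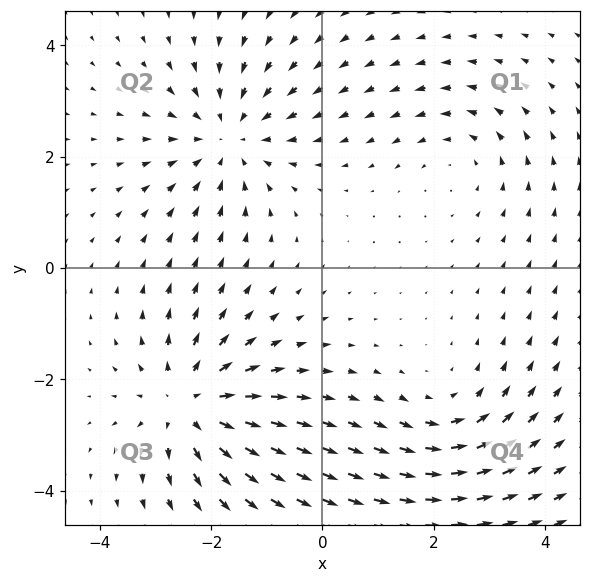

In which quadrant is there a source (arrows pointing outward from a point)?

The source sits at approximately (-2.4, -2.5), which lies in quadrant Q3. The divergence there is about +4, positive as expected for a source.

Q3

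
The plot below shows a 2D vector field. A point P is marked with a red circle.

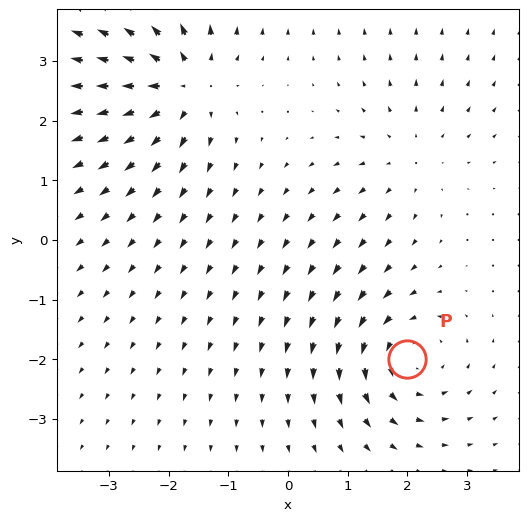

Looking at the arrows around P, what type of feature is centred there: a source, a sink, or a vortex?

At P (2.0, -2.0) the arrows circulate counterclockwise. Divergence ≈0, curl about +5 — near-zero divergence with nonzero curl is a vortex.

vortex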